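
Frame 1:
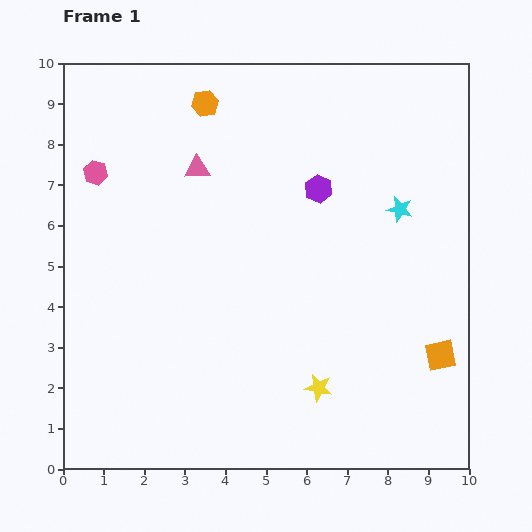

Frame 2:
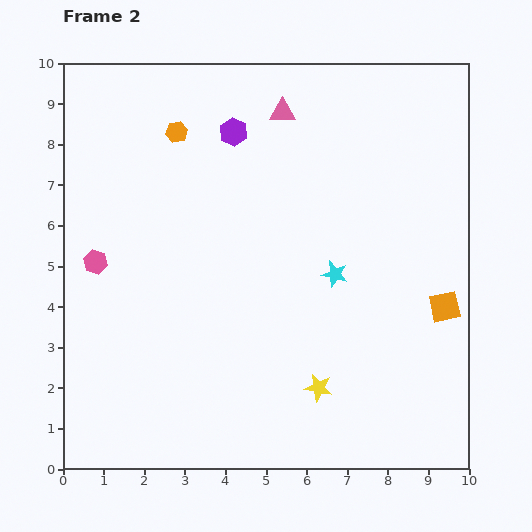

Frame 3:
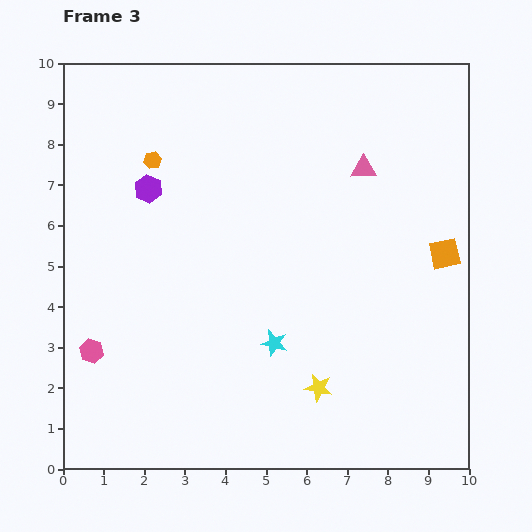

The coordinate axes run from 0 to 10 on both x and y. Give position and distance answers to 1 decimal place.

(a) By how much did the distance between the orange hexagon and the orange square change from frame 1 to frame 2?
-0.6

Distance in frame 1: 8.5. Distance in frame 2: 7.9.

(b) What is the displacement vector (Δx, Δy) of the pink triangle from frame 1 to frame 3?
(4.1, 0.0)

The pink triangle was at (3.3, 7.4) in frame 1 and (7.4, 7.4) in frame 3.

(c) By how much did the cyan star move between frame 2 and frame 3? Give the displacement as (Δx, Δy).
(-1.5, -1.7)

The cyan star was at (6.7, 4.8) in frame 2 and (5.2, 3.1) in frame 3.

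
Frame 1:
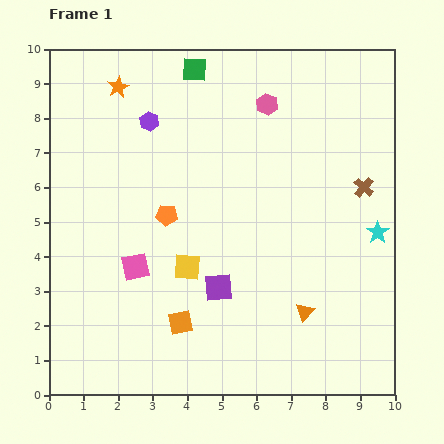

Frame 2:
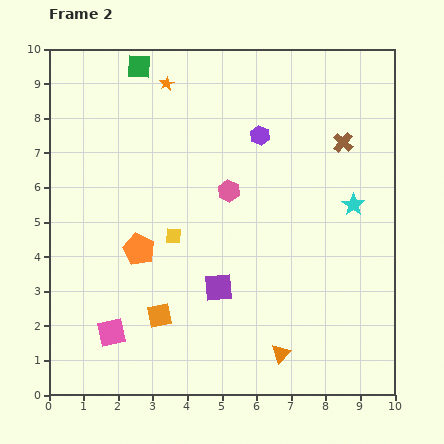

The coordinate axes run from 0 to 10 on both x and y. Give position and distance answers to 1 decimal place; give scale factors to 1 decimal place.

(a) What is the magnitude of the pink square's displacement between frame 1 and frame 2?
2.0

The pink square moved from (2.5, 3.7) to (1.8, 1.8), a distance of √(0.7² + 1.9²) ≈ 2.0.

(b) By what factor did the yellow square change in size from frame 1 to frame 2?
0.6×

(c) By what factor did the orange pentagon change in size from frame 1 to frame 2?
1.4×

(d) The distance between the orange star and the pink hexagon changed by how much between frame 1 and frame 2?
-0.7

Distance in frame 1: 4.3. Distance in frame 2: 3.6.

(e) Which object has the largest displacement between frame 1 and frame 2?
the purple hexagon

(moved 3.2; next 2.7)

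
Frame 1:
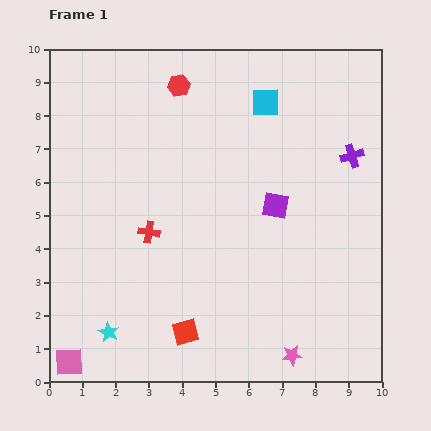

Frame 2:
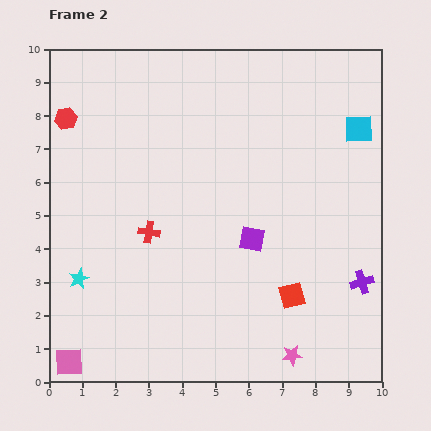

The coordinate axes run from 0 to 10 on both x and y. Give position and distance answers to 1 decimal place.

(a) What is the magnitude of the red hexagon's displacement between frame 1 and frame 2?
3.5

The red hexagon moved from (3.9, 8.9) to (0.5, 7.9), a distance of √(3.4² + 1.0²) ≈ 3.5.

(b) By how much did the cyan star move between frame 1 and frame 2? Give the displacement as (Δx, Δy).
(-0.9, 1.6)

The cyan star was at (1.8, 1.5) in frame 1 and (0.9, 3.1) in frame 2.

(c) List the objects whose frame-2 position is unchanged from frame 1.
the red cross, the pink star, the pink square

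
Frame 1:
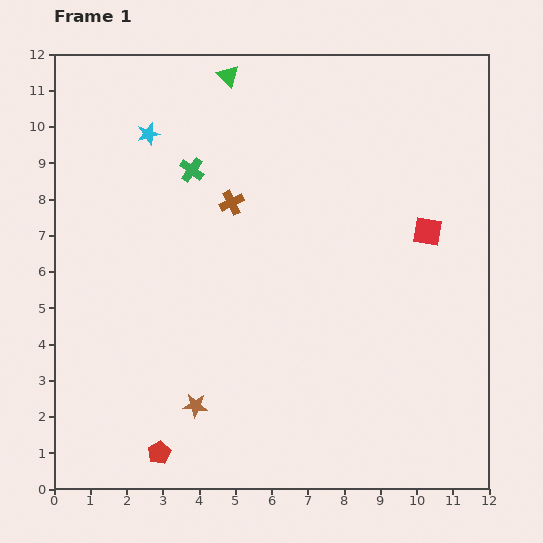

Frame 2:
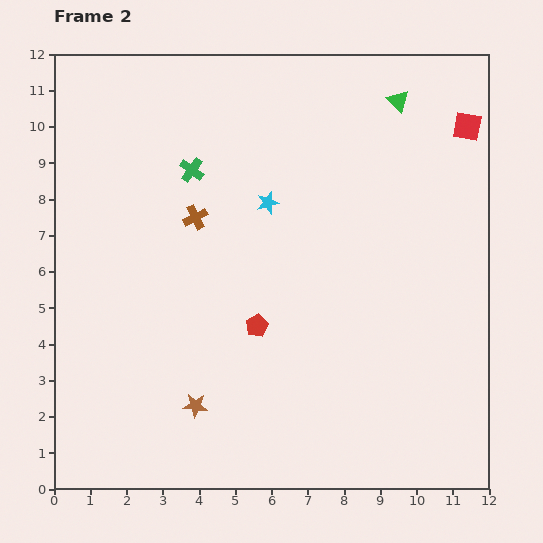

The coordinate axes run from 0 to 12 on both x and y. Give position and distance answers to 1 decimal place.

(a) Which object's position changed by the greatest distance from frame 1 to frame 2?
the green triangle

(moved 4.8; next 4.4)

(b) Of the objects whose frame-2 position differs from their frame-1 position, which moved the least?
the brown cross

(moved 1.1)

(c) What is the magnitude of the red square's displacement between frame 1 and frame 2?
3.1

The red square moved from (10.3, 7.1) to (11.4, 10.0), a distance of √(1.1² + 2.9²) ≈ 3.1.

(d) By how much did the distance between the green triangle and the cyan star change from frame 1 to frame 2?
+1.9

Distance in frame 1: 2.7. Distance in frame 2: 4.6.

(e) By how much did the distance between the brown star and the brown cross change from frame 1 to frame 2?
-0.5

Distance in frame 1: 5.7. Distance in frame 2: 5.2.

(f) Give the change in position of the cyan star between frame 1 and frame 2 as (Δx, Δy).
(3.3, -1.9)

The cyan star was at (2.6, 9.8) in frame 1 and (5.9, 7.9) in frame 2.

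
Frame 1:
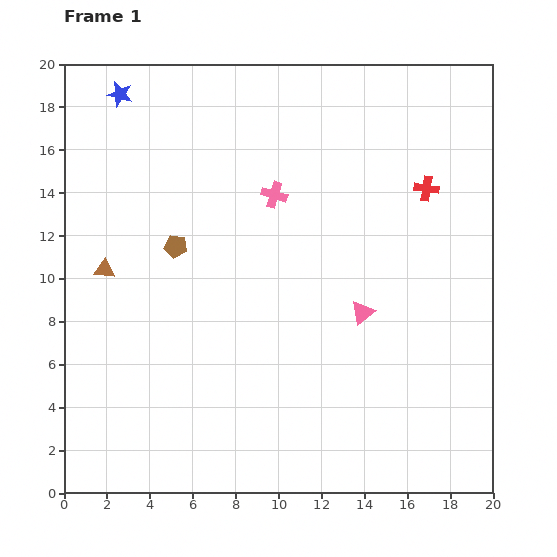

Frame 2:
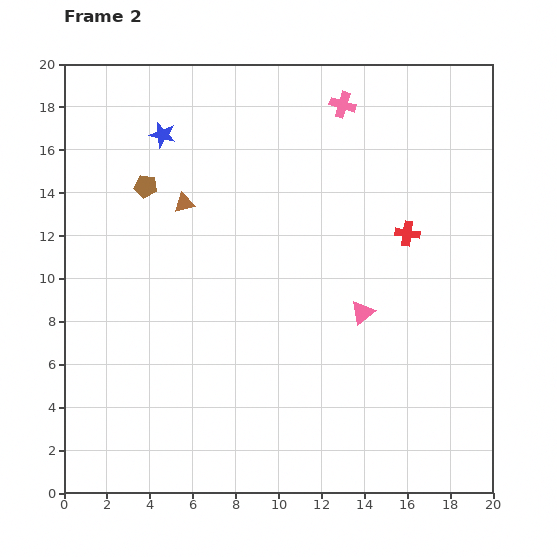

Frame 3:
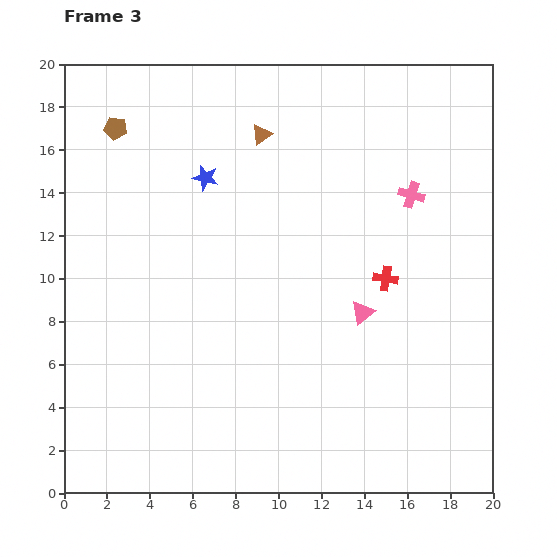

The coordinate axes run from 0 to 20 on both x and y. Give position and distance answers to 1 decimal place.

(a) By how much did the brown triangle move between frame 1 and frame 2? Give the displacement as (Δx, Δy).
(3.7, 3.1)

The brown triangle was at (1.9, 10.4) in frame 1 and (5.6, 13.5) in frame 2.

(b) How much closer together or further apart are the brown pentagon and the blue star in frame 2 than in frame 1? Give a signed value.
-5.1

Distance in frame 1: 7.6. Distance in frame 2: 2.5.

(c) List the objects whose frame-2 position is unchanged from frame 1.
the pink triangle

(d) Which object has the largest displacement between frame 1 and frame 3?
the brown triangle

(moved 9.6; next 6.4)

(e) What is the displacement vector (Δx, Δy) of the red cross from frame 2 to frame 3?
(-1.0, -2.1)

The red cross was at (16.0, 12.1) in frame 2 and (15.0, 10.0) in frame 3.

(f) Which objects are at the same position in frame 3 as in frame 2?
the pink triangle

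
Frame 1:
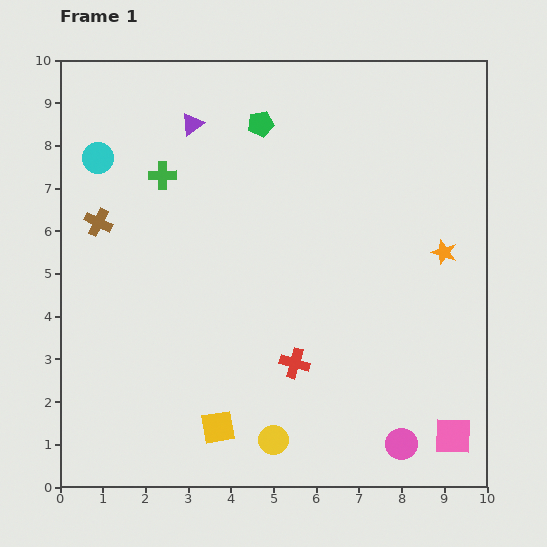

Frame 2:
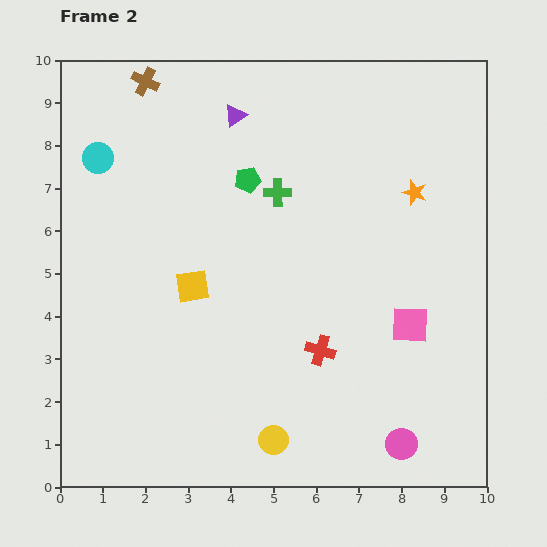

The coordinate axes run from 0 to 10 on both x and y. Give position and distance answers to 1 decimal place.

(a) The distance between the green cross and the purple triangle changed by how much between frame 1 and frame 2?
+0.7

Distance in frame 1: 1.4. Distance in frame 2: 2.1.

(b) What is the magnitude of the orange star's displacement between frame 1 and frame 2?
1.6

The orange star moved from (9.0, 5.5) to (8.3, 6.9), a distance of √(0.7² + 1.4²) ≈ 1.6.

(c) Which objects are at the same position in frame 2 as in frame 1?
the pink circle, the yellow circle, the cyan circle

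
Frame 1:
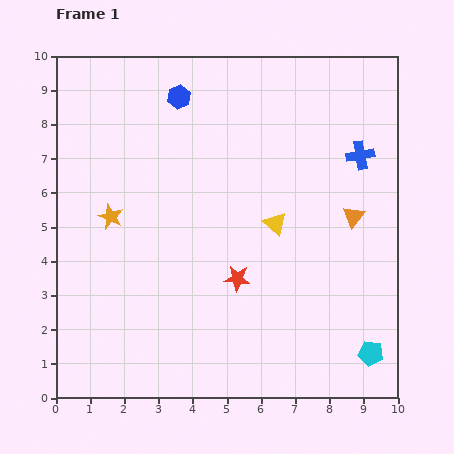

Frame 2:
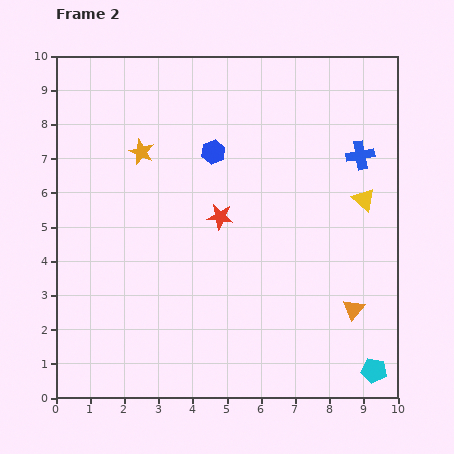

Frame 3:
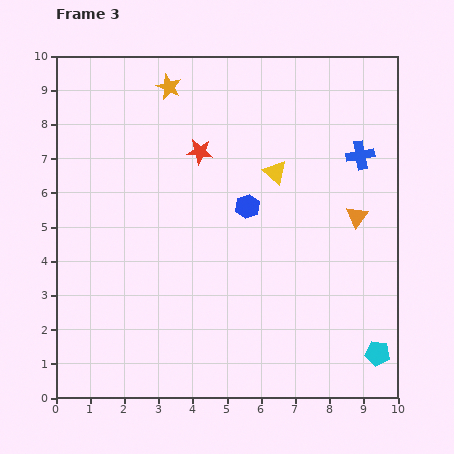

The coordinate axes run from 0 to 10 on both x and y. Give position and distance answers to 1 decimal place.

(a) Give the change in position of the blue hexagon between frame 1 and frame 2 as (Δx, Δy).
(1.0, -1.6)

The blue hexagon was at (3.6, 8.8) in frame 1 and (4.6, 7.2) in frame 2.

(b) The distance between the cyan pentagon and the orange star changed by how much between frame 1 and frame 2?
+0.7

Distance in frame 1: 8.6. Distance in frame 2: 9.3.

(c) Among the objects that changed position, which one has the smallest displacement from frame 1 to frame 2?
the cyan pentagon

(moved 0.5)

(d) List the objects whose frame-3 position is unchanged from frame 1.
the blue cross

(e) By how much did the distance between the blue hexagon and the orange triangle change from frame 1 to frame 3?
-3.0

Distance in frame 1: 6.2. Distance in frame 3: 3.2.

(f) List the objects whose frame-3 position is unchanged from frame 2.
the blue cross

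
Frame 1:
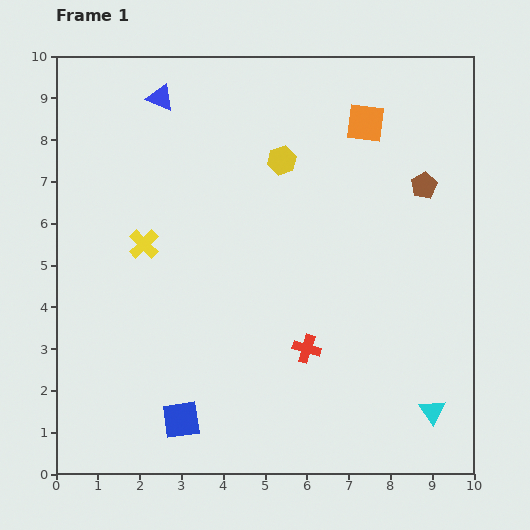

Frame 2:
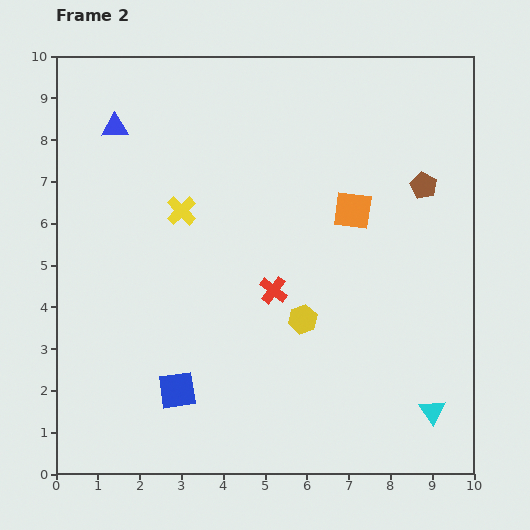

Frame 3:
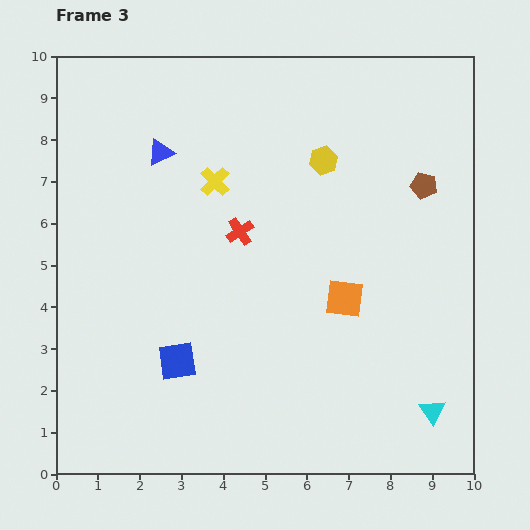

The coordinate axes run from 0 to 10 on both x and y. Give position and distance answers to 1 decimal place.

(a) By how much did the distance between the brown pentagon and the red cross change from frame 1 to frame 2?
-0.4

Distance in frame 1: 4.8. Distance in frame 2: 4.4.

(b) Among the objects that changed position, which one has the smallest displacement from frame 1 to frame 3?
the yellow hexagon

(moved 1.0)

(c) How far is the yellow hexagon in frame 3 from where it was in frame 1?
1.0

The yellow hexagon moved from (5.4, 7.5) to (6.4, 7.5), a distance of √(1.0² + 0.0²) ≈ 1.0.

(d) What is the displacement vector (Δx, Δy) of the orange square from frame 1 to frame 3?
(-0.5, -4.2)

The orange square was at (7.4, 8.4) in frame 1 and (6.9, 4.2) in frame 3.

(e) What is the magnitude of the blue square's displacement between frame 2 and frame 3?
0.7

The blue square moved from (2.9, 2.0) to (2.9, 2.7), a distance of √(0.0² + 0.7²) ≈ 0.7.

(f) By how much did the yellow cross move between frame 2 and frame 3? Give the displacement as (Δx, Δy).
(0.8, 0.7)

The yellow cross was at (3.0, 6.3) in frame 2 and (3.8, 7.0) in frame 3.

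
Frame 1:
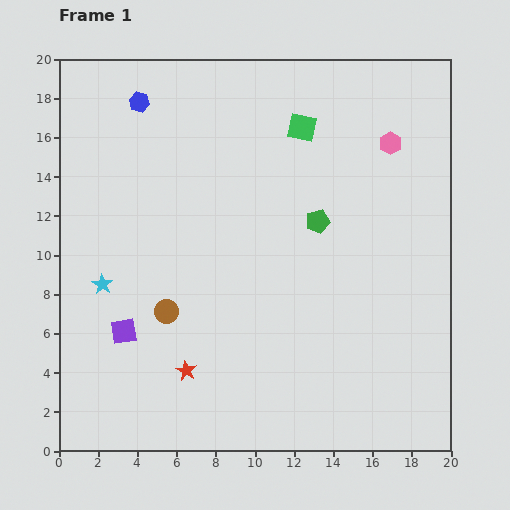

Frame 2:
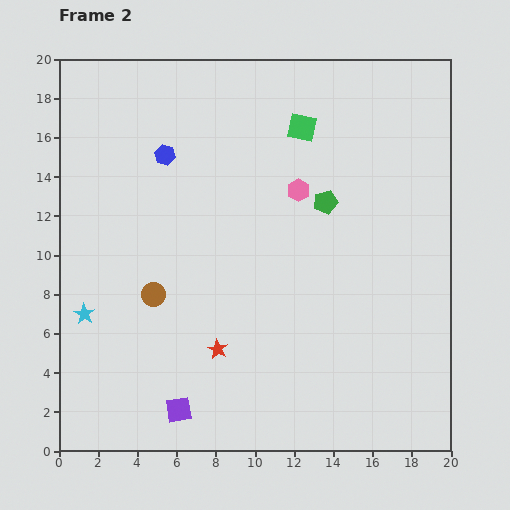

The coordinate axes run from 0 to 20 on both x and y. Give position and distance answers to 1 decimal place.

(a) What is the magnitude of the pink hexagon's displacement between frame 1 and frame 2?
5.3

The pink hexagon moved from (16.9, 15.7) to (12.2, 13.3), a distance of √(4.7² + 2.4²) ≈ 5.3.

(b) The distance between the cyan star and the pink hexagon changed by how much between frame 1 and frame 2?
-3.8

Distance in frame 1: 16.4. Distance in frame 2: 12.6.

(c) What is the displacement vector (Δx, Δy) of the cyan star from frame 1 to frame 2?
(-0.9, -1.5)

The cyan star was at (2.2, 8.5) in frame 1 and (1.3, 7.0) in frame 2.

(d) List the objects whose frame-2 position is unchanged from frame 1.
the green square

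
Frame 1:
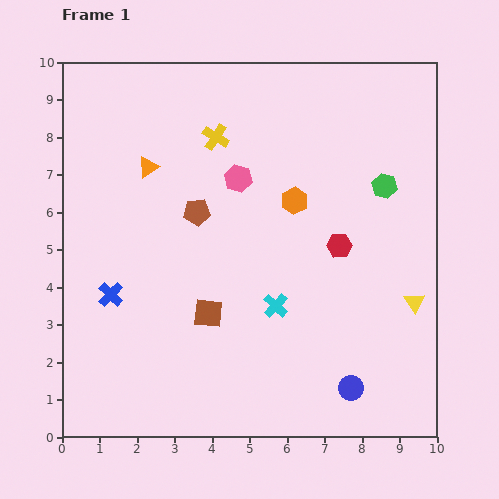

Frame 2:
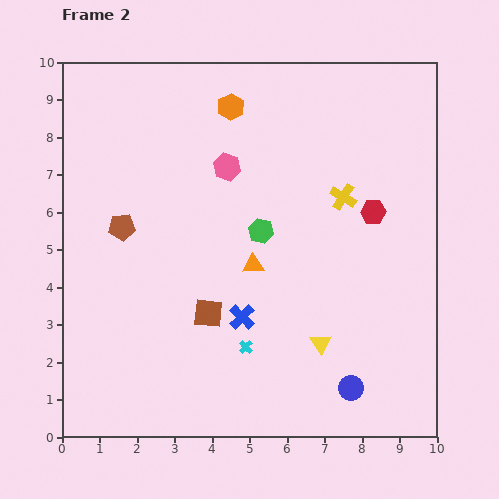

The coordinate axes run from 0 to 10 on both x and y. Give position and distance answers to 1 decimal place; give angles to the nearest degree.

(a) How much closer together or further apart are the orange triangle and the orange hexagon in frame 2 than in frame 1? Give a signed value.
+0.2

Distance in frame 1: 4.0. Distance in frame 2: 4.2.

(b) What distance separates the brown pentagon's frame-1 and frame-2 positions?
2.0

The brown pentagon moved from (3.6, 6.0) to (1.6, 5.6), a distance of √(2.0² + 0.4²) ≈ 2.0.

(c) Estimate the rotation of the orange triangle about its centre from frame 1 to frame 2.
31° clockwise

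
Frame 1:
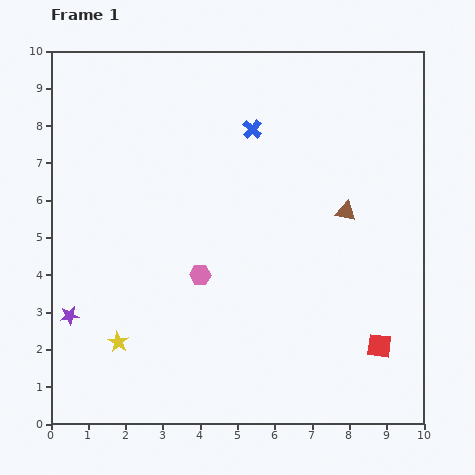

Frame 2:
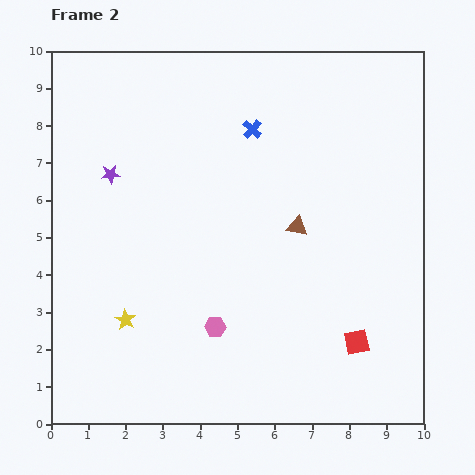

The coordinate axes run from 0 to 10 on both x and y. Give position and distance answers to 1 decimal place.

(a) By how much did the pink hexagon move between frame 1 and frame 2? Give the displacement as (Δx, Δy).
(0.4, -1.4)

The pink hexagon was at (4.0, 4.0) in frame 1 and (4.4, 2.6) in frame 2.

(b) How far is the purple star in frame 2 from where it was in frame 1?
4.0

The purple star moved from (0.5, 2.9) to (1.6, 6.7), a distance of √(1.1² + 3.8²) ≈ 4.0.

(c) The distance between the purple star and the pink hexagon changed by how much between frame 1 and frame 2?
+1.3

Distance in frame 1: 3.7. Distance in frame 2: 5.0.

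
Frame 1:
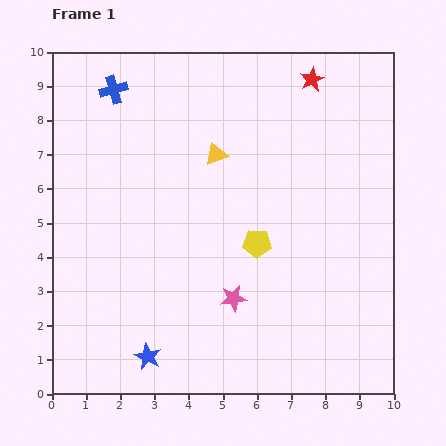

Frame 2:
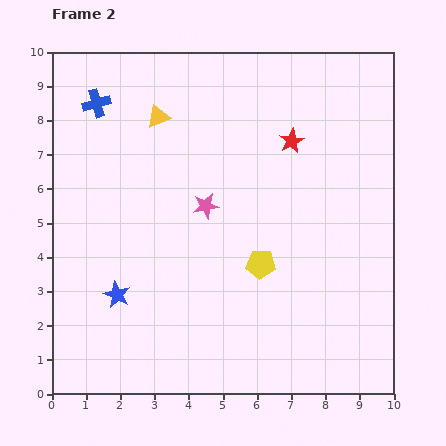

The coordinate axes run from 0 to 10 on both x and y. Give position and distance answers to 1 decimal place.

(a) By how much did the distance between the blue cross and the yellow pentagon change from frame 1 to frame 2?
+0.5

Distance in frame 1: 6.2. Distance in frame 2: 6.7.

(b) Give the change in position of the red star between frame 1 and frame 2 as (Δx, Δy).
(-0.6, -1.8)

The red star was at (7.6, 9.2) in frame 1 and (7.0, 7.4) in frame 2.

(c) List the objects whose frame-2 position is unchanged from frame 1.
none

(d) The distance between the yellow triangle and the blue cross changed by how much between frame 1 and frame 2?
-1.8

Distance in frame 1: 3.6. Distance in frame 2: 1.8.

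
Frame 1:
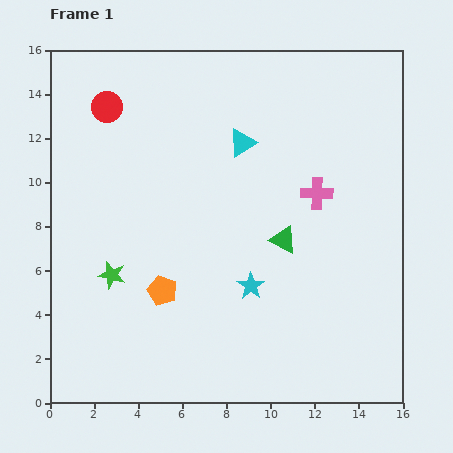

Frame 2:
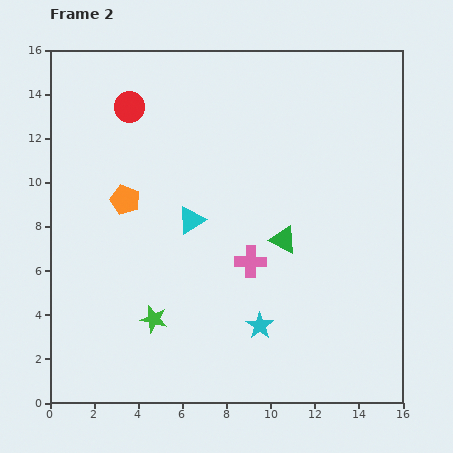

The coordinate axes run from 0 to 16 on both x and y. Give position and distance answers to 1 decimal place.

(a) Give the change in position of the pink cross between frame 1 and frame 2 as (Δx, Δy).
(-3.0, -3.1)

The pink cross was at (12.1, 9.5) in frame 1 and (9.1, 6.4) in frame 2.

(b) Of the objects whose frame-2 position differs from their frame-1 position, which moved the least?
the red circle

(moved 1.0)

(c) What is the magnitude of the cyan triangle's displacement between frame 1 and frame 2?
4.2

The cyan triangle moved from (8.7, 11.8) to (6.4, 8.3), a distance of √(2.3² + 3.5²) ≈ 4.2.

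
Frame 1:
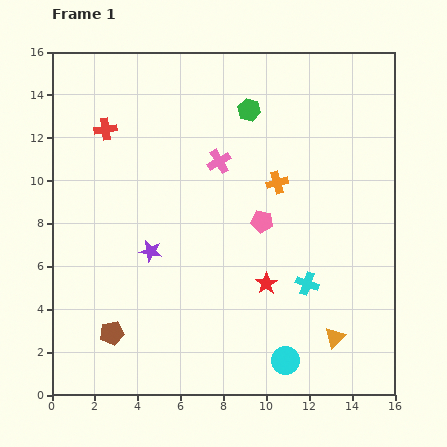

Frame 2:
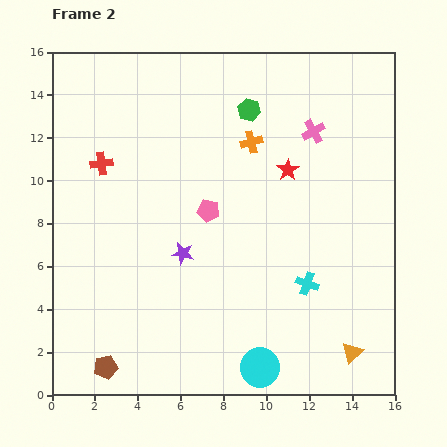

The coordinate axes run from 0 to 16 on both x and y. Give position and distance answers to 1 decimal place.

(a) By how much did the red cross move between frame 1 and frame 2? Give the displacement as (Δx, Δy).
(-0.2, -1.6)

The red cross was at (2.5, 12.4) in frame 1 and (2.3, 10.8) in frame 2.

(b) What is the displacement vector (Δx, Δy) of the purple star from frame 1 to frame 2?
(1.5, -0.1)

The purple star was at (4.6, 6.7) in frame 1 and (6.1, 6.6) in frame 2.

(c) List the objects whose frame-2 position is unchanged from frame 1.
the green hexagon, the cyan cross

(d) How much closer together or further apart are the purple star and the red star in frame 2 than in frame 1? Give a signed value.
+0.7

Distance in frame 1: 5.6. Distance in frame 2: 6.3.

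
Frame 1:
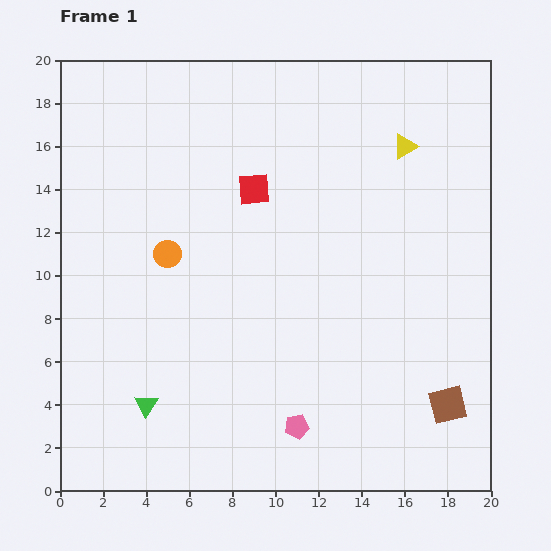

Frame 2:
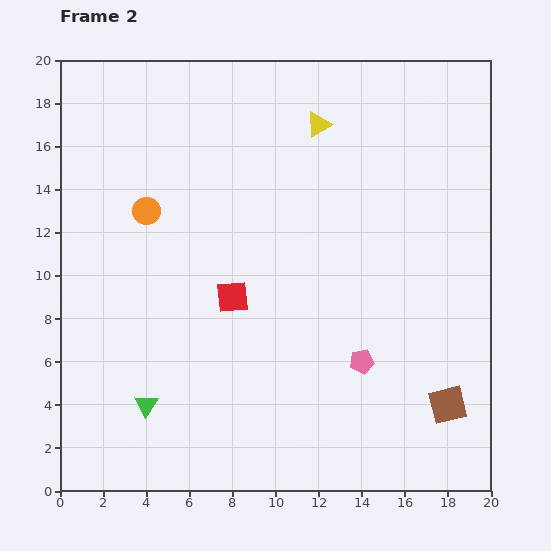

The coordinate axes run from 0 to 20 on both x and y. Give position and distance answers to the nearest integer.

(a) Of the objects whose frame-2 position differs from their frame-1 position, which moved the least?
the orange circle

(moved 2)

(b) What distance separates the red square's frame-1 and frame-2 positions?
5

The red square moved from (9, 14) to (8, 9), a distance of √(1² + 5²) ≈ 5.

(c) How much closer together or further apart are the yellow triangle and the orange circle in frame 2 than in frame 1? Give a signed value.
-3

Distance in frame 1: 12. Distance in frame 2: 9.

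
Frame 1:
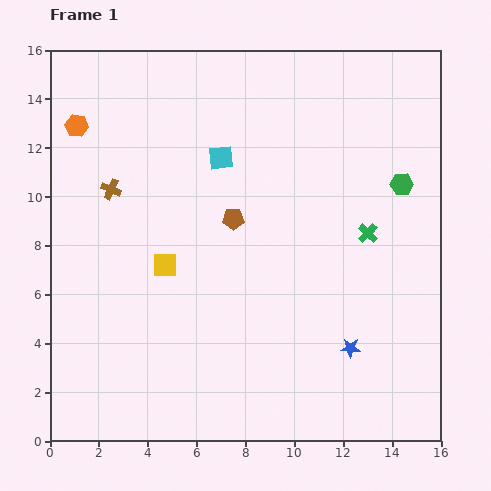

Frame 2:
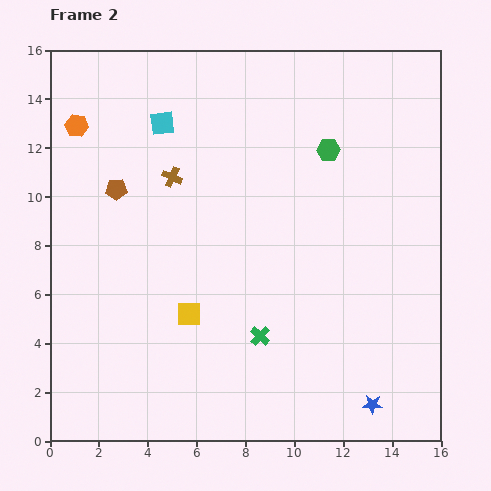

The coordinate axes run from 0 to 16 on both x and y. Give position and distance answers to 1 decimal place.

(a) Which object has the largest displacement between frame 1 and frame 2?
the green cross

(moved 6.1; next 4.9)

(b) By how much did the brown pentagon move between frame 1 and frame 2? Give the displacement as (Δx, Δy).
(-4.8, 1.2)

The brown pentagon was at (7.5, 9.1) in frame 1 and (2.7, 10.3) in frame 2.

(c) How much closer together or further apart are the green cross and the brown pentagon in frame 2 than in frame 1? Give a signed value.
+2.9

Distance in frame 1: 5.5. Distance in frame 2: 8.4.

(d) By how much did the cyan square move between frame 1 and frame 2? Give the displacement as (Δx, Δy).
(-2.4, 1.4)

The cyan square was at (7.0, 11.6) in frame 1 and (4.6, 13.0) in frame 2.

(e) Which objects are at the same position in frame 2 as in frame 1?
the orange hexagon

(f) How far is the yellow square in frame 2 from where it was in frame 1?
2.2

The yellow square moved from (4.7, 7.2) to (5.7, 5.2), a distance of √(1.0² + 2.0²) ≈ 2.2.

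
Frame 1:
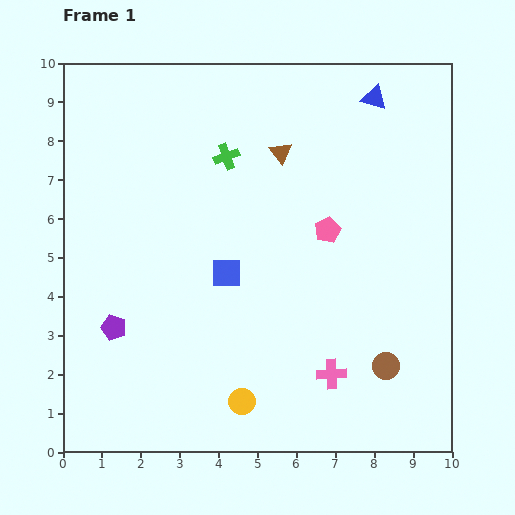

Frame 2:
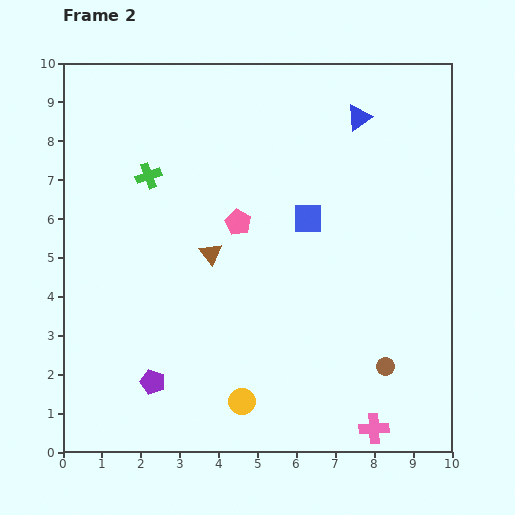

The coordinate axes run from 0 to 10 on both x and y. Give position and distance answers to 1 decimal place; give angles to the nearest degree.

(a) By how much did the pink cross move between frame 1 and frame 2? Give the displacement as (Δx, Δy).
(1.1, -1.4)

The pink cross was at (6.9, 2.0) in frame 1 and (8.0, 0.6) in frame 2.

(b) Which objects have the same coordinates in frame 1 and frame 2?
the brown circle, the yellow circle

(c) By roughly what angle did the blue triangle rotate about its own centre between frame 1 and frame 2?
50° counter-clockwise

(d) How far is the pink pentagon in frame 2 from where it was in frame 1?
2.3

The pink pentagon moved from (6.8, 5.7) to (4.5, 5.9), a distance of √(2.3² + 0.2²) ≈ 2.3.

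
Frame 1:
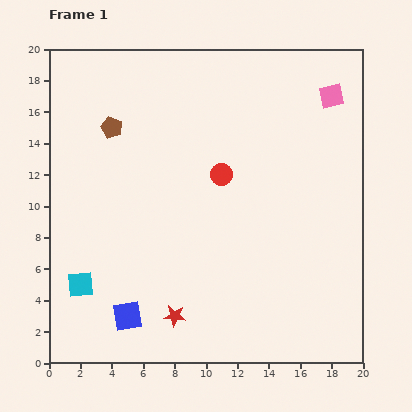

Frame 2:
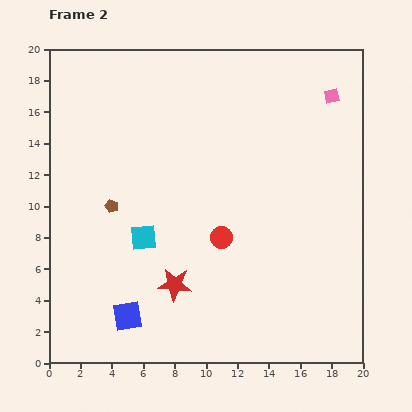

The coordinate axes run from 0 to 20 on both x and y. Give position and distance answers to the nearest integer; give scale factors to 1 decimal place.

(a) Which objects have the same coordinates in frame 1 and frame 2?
the pink square, the blue square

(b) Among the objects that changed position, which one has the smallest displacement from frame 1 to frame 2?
the red star

(moved 2)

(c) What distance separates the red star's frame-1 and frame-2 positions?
2

The red star moved from (8, 3) to (8, 5), a distance of √(0² + 2²) ≈ 2.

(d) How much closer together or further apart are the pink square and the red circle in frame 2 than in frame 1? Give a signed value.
+2

Distance in frame 1: 9. Distance in frame 2: 11.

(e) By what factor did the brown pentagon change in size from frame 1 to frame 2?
0.6×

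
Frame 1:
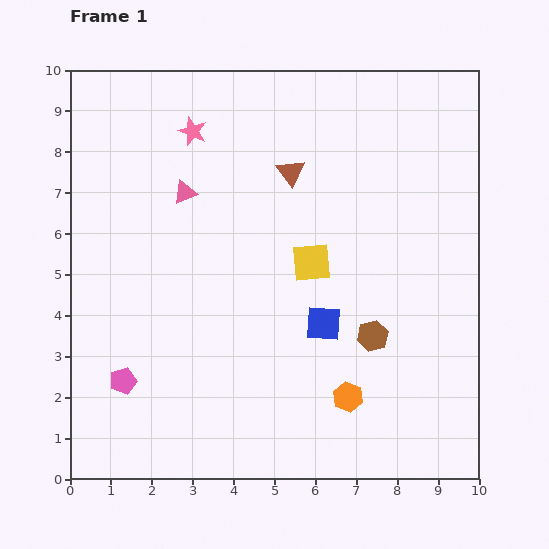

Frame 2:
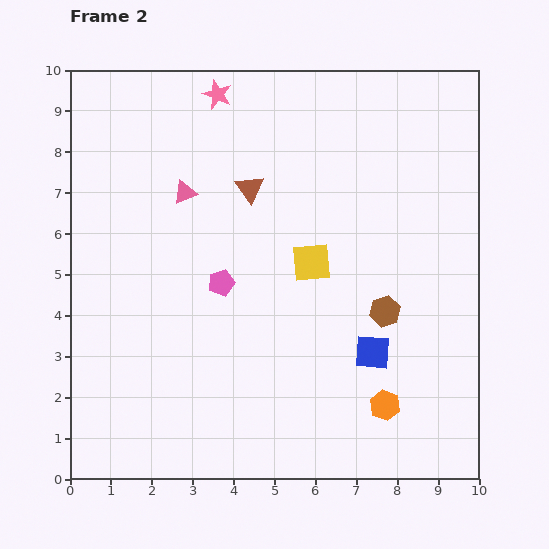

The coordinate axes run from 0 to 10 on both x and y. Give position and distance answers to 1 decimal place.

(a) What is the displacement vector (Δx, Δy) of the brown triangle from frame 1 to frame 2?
(-1.0, -0.4)

The brown triangle was at (5.4, 7.5) in frame 1 and (4.4, 7.1) in frame 2.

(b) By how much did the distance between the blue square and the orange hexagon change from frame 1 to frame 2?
-0.6

Distance in frame 1: 1.9. Distance in frame 2: 1.3.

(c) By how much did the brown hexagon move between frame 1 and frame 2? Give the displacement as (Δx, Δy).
(0.3, 0.6)

The brown hexagon was at (7.4, 3.5) in frame 1 and (7.7, 4.1) in frame 2.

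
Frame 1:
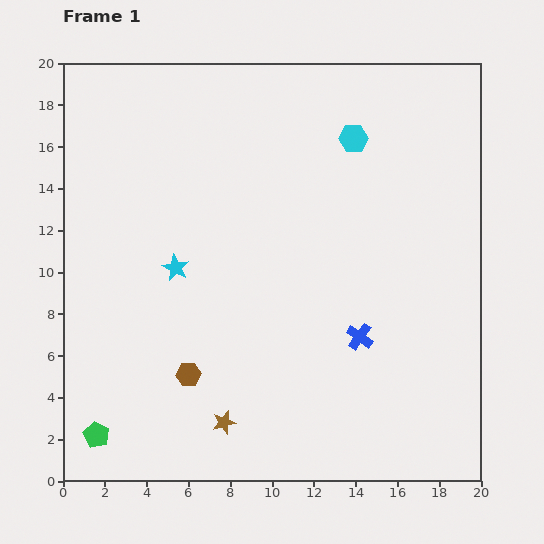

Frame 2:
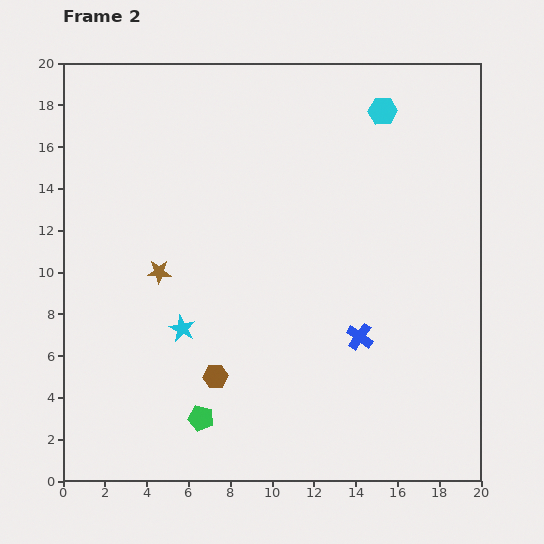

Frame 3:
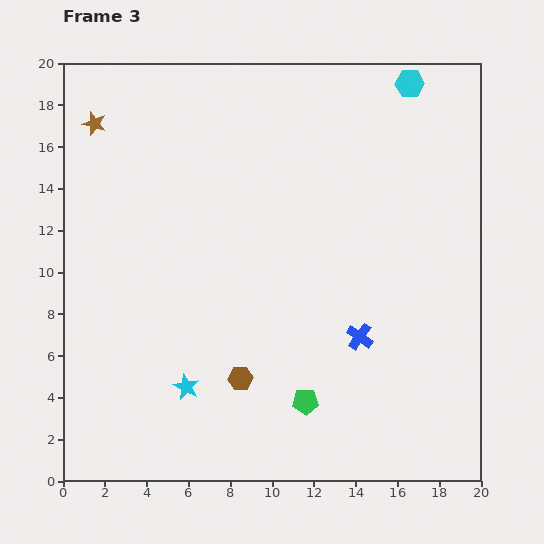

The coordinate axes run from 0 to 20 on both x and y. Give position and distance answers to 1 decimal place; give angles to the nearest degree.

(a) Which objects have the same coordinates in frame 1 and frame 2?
the blue cross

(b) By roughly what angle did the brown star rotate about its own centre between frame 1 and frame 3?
30° clockwise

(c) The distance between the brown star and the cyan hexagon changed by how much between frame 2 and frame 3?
+2.0

Distance in frame 2: 13.2. Distance in frame 3: 15.2.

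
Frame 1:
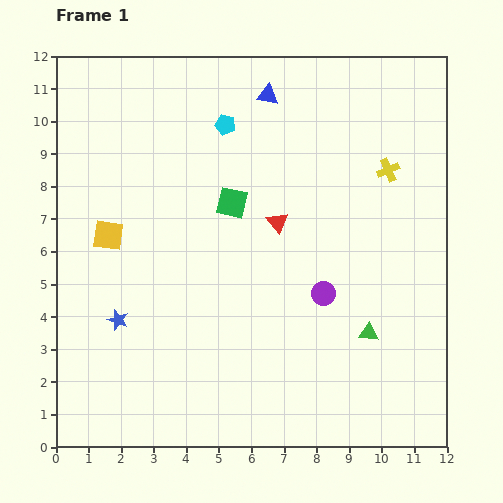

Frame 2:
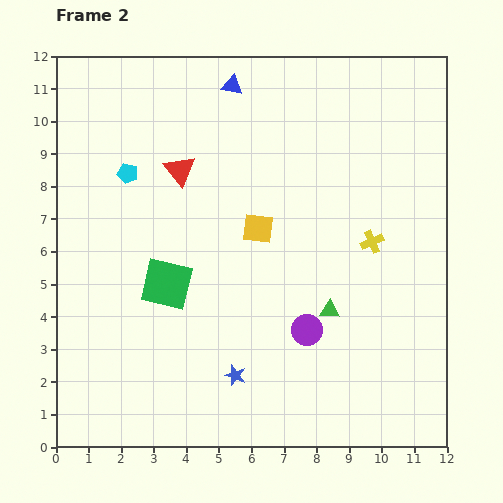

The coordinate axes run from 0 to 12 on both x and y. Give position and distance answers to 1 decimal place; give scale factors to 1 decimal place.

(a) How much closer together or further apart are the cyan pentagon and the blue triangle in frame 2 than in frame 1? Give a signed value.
+2.6

Distance in frame 1: 1.6. Distance in frame 2: 4.2.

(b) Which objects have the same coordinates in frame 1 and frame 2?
none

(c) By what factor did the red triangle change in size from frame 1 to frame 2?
1.5×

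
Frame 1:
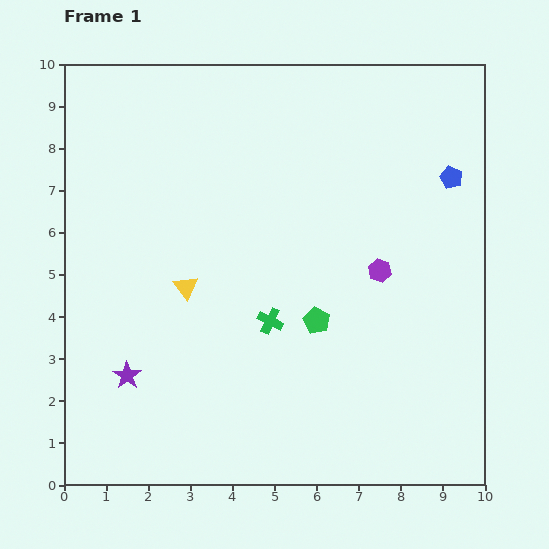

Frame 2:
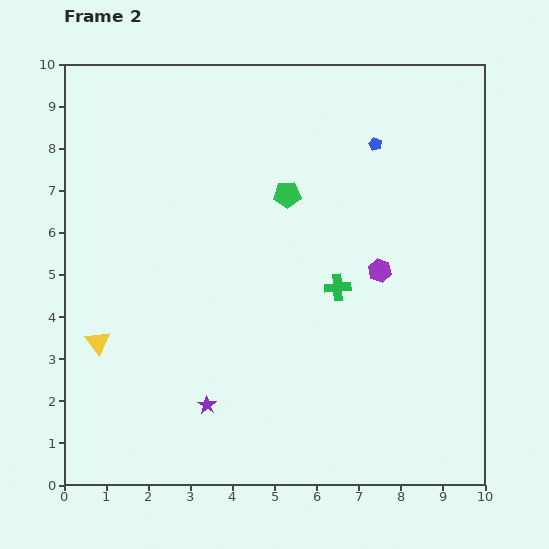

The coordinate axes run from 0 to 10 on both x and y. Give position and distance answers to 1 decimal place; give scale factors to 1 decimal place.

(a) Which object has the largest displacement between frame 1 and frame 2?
the green pentagon

(moved 3.1; next 2.5)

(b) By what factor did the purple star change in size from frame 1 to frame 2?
0.7×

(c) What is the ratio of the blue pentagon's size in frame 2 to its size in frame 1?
0.6×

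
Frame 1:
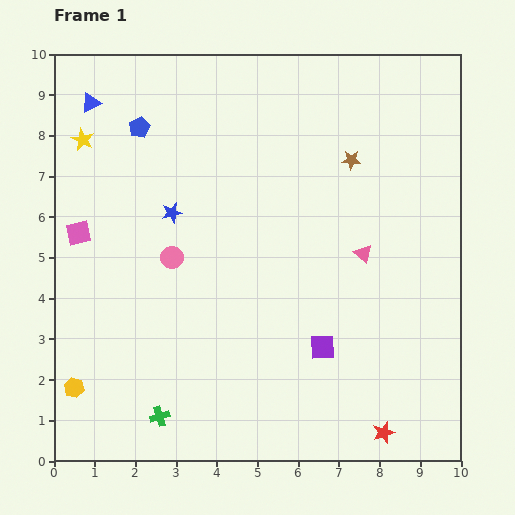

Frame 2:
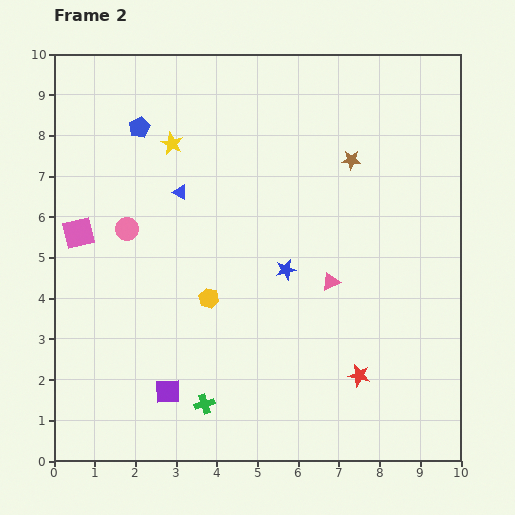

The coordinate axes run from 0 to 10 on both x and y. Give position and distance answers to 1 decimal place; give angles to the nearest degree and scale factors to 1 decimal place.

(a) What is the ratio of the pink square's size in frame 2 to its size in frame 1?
1.3×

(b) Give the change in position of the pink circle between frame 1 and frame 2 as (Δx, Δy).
(-1.1, 0.7)

The pink circle was at (2.9, 5.0) in frame 1 and (1.8, 5.7) in frame 2.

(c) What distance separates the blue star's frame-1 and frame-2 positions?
3.1

The blue star moved from (2.9, 6.1) to (5.7, 4.7), a distance of √(2.8² + 1.4²) ≈ 3.1.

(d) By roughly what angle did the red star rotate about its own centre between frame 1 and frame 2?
31° clockwise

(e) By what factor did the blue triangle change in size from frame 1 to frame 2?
0.7×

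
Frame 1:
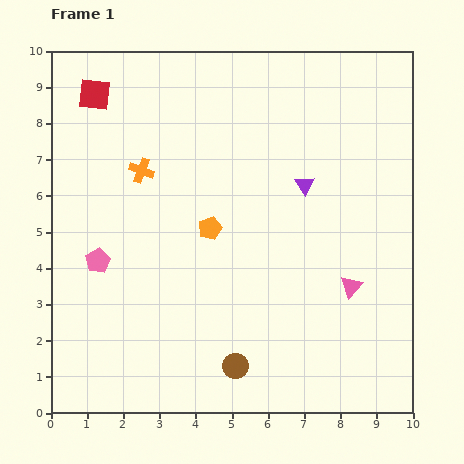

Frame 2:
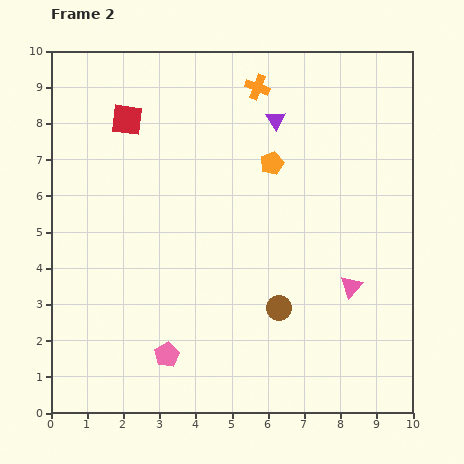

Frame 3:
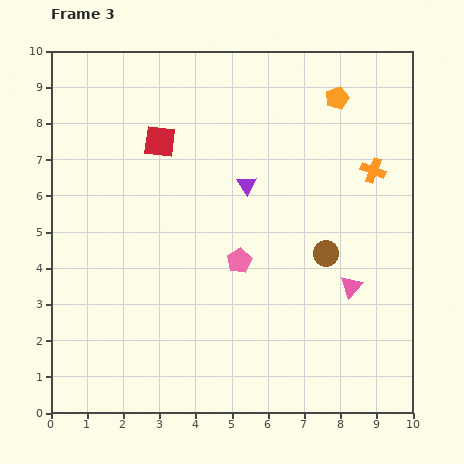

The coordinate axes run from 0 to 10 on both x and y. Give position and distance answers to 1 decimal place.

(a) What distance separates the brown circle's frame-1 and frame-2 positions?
2.0

The brown circle moved from (5.1, 1.3) to (6.3, 2.9), a distance of √(1.2² + 1.6²) ≈ 2.0.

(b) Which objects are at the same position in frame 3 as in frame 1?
the pink triangle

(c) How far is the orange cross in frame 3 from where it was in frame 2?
3.9

The orange cross moved from (5.7, 9.0) to (8.9, 6.7), a distance of √(3.2² + 2.3²) ≈ 3.9.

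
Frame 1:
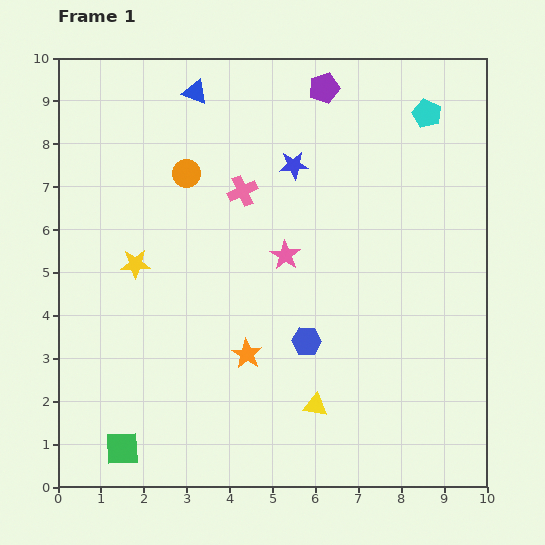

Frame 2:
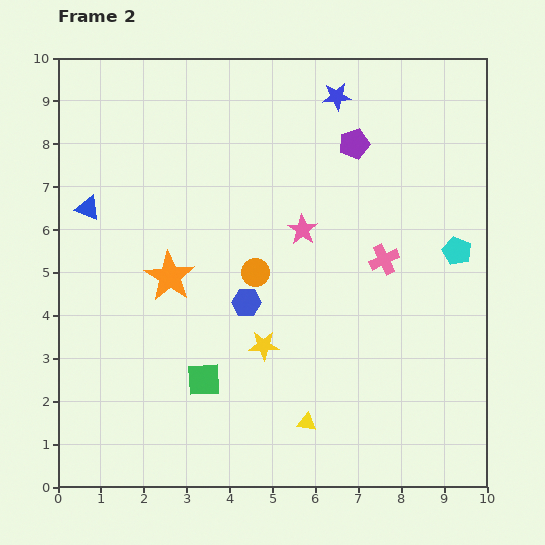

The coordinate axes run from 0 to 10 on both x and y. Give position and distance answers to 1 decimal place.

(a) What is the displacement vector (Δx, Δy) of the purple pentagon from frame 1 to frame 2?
(0.7, -1.3)

The purple pentagon was at (6.2, 9.3) in frame 1 and (6.9, 8.0) in frame 2.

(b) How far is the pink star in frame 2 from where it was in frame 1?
0.7

The pink star moved from (5.3, 5.4) to (5.7, 6.0), a distance of √(0.4² + 0.6²) ≈ 0.7.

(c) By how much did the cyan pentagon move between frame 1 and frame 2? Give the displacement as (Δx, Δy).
(0.7, -3.2)

The cyan pentagon was at (8.6, 8.7) in frame 1 and (9.3, 5.5) in frame 2.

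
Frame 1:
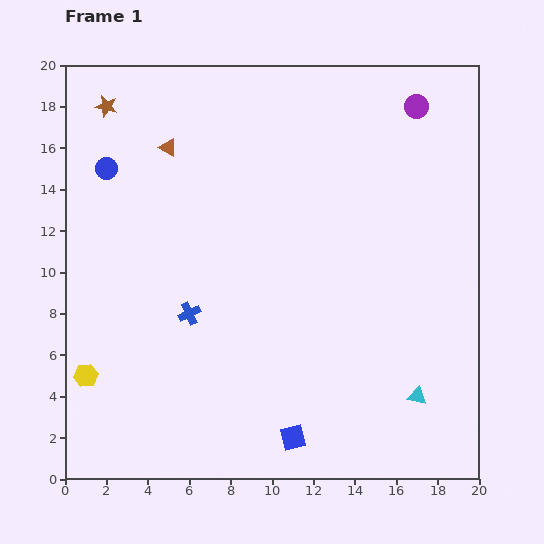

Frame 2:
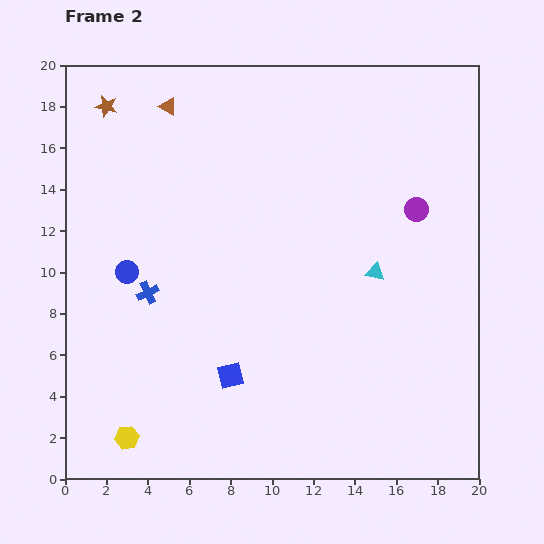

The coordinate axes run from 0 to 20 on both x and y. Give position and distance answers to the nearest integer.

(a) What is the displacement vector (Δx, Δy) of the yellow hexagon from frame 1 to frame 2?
(2, -3)

The yellow hexagon was at (1, 5) in frame 1 and (3, 2) in frame 2.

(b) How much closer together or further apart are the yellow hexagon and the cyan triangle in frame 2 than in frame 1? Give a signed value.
-2

Distance in frame 1: 16. Distance in frame 2: 14.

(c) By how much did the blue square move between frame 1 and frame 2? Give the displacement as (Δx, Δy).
(-3, 3)

The blue square was at (11, 2) in frame 1 and (8, 5) in frame 2.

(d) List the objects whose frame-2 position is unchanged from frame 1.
the brown star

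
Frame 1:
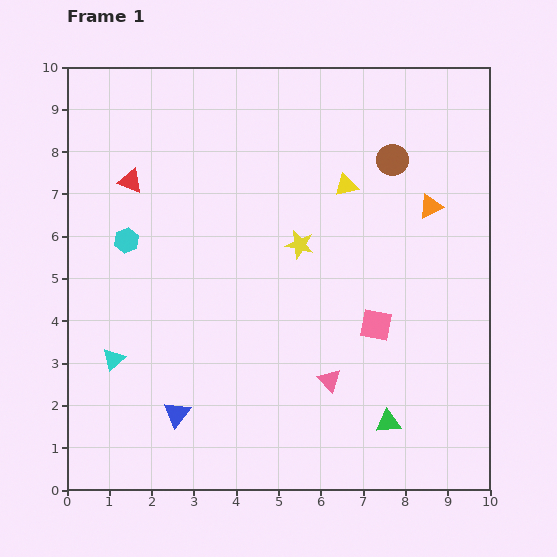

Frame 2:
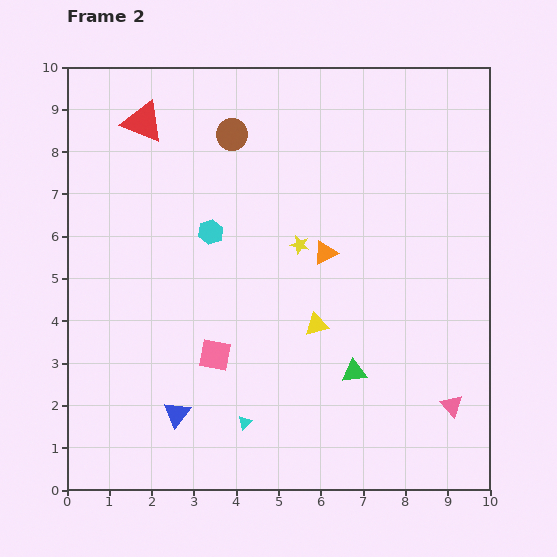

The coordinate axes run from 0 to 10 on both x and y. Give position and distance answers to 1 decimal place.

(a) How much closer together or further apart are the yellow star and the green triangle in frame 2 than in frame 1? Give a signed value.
-1.4

Distance in frame 1: 4.7. Distance in frame 2: 3.3.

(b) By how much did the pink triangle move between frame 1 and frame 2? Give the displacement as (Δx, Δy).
(2.9, -0.6)

The pink triangle was at (6.2, 2.6) in frame 1 and (9.1, 2.0) in frame 2.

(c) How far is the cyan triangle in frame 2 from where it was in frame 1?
3.4

The cyan triangle moved from (1.1, 3.1) to (4.2, 1.6), a distance of √(3.1² + 1.5²) ≈ 3.4.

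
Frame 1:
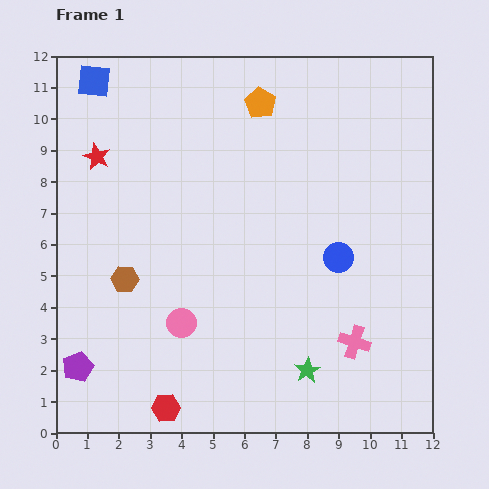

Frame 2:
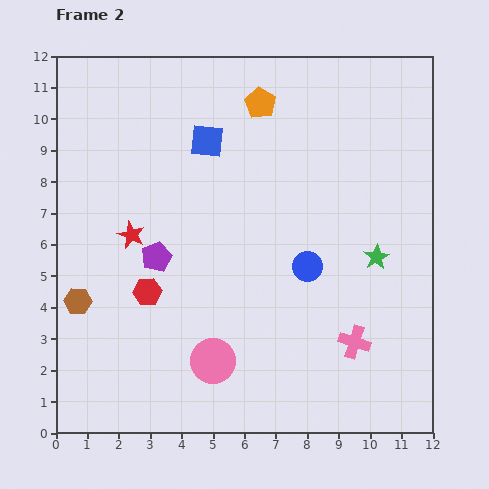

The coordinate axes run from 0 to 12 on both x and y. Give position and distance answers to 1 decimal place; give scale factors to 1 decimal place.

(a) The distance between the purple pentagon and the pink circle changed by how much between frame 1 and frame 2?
+0.2

Distance in frame 1: 3.6. Distance in frame 2: 3.8.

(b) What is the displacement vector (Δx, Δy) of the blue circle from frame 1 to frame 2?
(-1.0, -0.3)

The blue circle was at (9.0, 5.6) in frame 1 and (8.0, 5.3) in frame 2.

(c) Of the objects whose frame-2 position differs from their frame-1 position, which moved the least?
the blue circle

(moved 1.0)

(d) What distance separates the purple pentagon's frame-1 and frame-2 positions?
4.3

The purple pentagon moved from (0.7, 2.1) to (3.2, 5.6), a distance of √(2.5² + 3.5²) ≈ 4.3.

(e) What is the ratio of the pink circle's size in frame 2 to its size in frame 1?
1.5×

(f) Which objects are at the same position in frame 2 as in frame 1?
the pink cross, the orange pentagon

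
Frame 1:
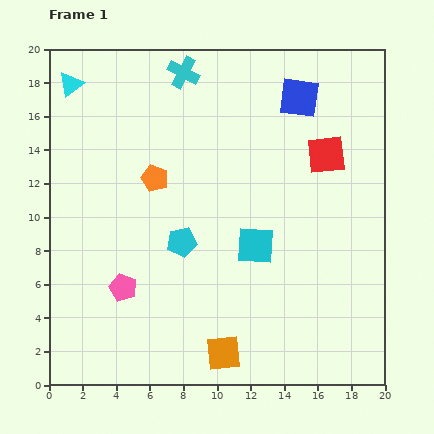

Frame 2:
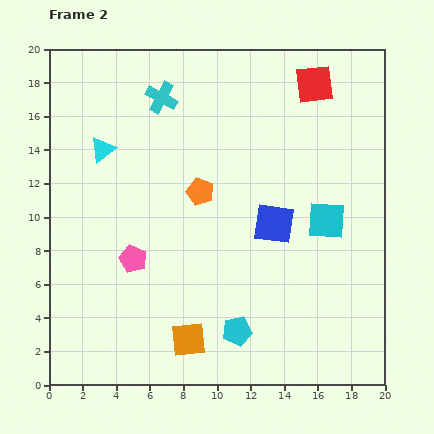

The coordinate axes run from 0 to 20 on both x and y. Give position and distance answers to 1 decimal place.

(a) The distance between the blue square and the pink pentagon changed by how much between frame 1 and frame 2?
-6.7

Distance in frame 1: 15.4. Distance in frame 2: 8.7.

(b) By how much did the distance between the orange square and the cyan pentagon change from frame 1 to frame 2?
-4.2

Distance in frame 1: 7.1. Distance in frame 2: 2.9.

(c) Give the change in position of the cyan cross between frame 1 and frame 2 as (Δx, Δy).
(-1.3, -1.5)

The cyan cross was at (8.0, 18.6) in frame 1 and (6.7, 17.1) in frame 2.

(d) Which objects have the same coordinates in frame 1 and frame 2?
none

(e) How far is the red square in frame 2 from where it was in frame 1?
4.3

The red square moved from (16.5, 13.7) to (15.8, 17.9), a distance of √(0.7² + 4.2²) ≈ 4.3.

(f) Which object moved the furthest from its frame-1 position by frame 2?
the blue square

(moved 7.6; next 6.2)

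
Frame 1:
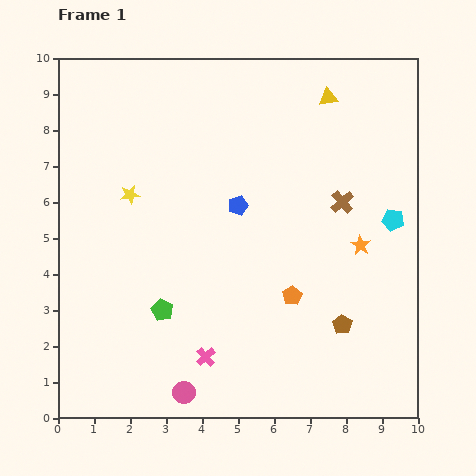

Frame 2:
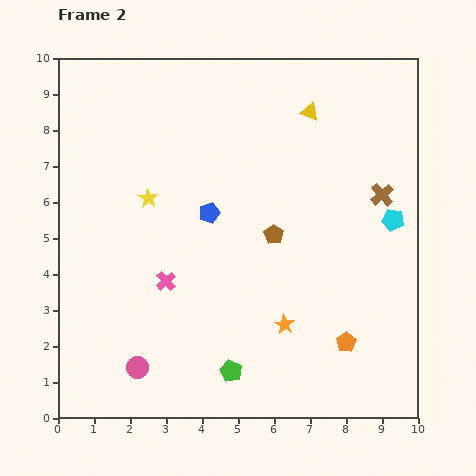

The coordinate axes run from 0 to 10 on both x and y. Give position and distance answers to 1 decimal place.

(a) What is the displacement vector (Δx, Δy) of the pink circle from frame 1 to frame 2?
(-1.3, 0.7)

The pink circle was at (3.5, 0.7) in frame 1 and (2.2, 1.4) in frame 2.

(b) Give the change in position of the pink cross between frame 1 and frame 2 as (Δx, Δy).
(-1.1, 2.1)

The pink cross was at (4.1, 1.7) in frame 1 and (3.0, 3.8) in frame 2.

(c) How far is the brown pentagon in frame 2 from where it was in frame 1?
3.1

The brown pentagon moved from (7.9, 2.6) to (6.0, 5.1), a distance of √(1.9² + 2.5²) ≈ 3.1.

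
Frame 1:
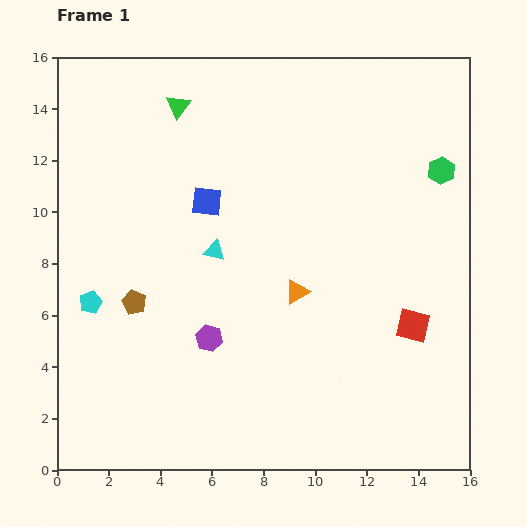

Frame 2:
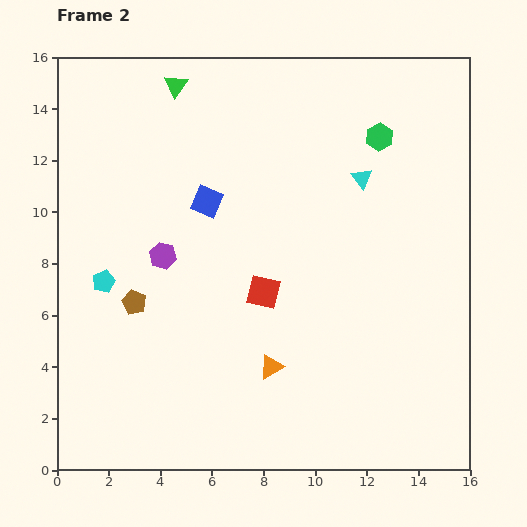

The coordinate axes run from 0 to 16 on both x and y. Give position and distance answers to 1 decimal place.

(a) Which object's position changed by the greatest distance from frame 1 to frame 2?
the cyan triangle

(moved 6.4; next 5.9)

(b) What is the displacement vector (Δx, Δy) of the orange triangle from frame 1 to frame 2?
(-1.0, -2.9)

The orange triangle was at (9.3, 6.9) in frame 1 and (8.3, 4.0) in frame 2.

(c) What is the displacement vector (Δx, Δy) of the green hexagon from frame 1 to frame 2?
(-2.4, 1.3)

The green hexagon was at (14.9, 11.6) in frame 1 and (12.5, 12.9) in frame 2.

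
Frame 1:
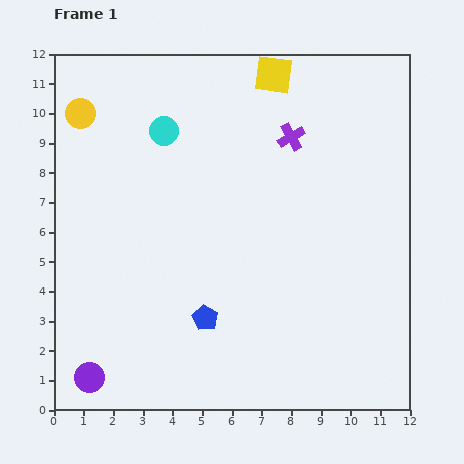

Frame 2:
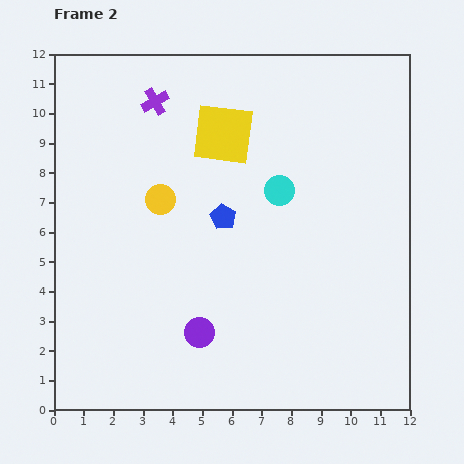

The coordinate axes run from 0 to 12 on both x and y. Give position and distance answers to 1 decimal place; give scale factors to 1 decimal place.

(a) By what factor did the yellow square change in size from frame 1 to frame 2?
1.6×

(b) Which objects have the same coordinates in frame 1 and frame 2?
none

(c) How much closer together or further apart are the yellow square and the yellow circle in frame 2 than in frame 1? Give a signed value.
-3.6

Distance in frame 1: 6.6. Distance in frame 2: 3.0.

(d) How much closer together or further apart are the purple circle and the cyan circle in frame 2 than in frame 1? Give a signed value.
-3.2

Distance in frame 1: 8.7. Distance in frame 2: 5.5.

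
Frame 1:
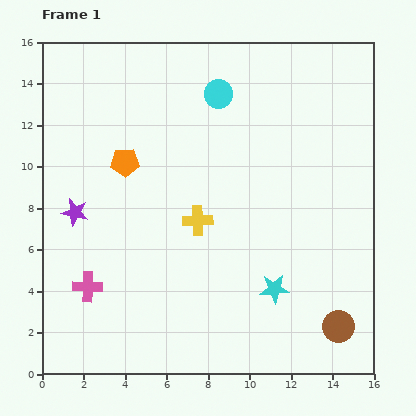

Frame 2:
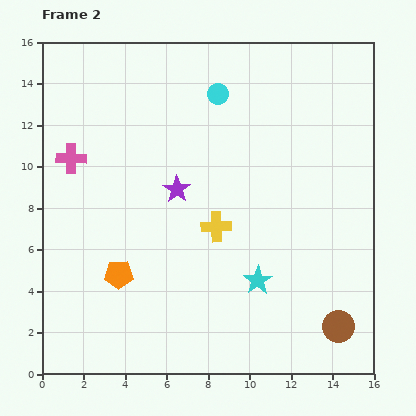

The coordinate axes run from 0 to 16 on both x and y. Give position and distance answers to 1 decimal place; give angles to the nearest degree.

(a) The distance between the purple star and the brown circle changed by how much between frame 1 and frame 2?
-3.6

Distance in frame 1: 13.8. Distance in frame 2: 10.2.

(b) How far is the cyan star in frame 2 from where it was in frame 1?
0.9

The cyan star moved from (11.2, 4.1) to (10.4, 4.5), a distance of √(0.8² + 0.4²) ≈ 0.9.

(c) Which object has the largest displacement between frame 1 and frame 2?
the pink cross

(moved 6.3; next 5.4)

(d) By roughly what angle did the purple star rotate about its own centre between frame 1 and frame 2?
21° clockwise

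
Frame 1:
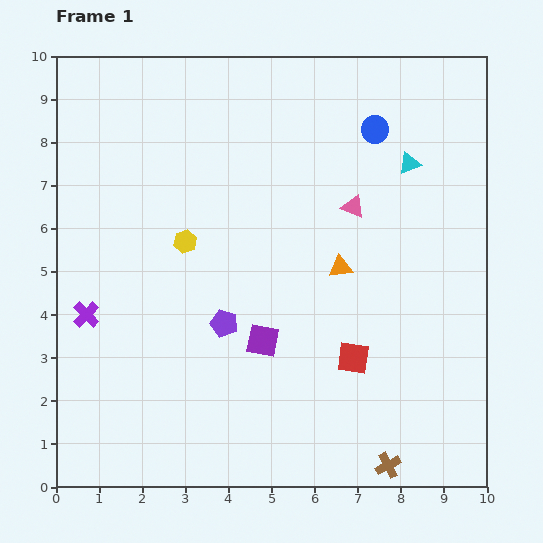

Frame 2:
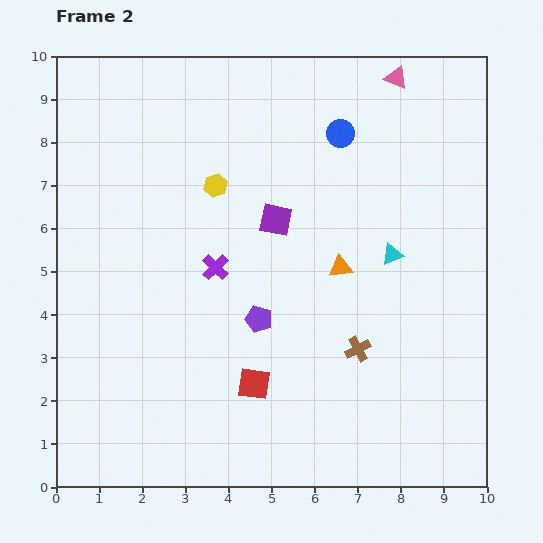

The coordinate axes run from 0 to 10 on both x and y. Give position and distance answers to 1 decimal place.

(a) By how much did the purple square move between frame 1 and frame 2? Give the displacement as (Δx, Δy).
(0.3, 2.8)

The purple square was at (4.8, 3.4) in frame 1 and (5.1, 6.2) in frame 2.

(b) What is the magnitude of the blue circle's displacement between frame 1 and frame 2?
0.8

The blue circle moved from (7.4, 8.3) to (6.6, 8.2), a distance of √(0.8² + 0.1²) ≈ 0.8.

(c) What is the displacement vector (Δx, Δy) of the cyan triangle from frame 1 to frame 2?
(-0.4, -2.1)

The cyan triangle was at (8.2, 7.5) in frame 1 and (7.8, 5.4) in frame 2.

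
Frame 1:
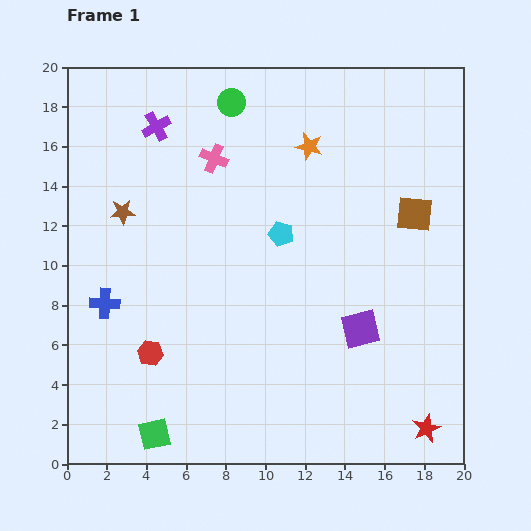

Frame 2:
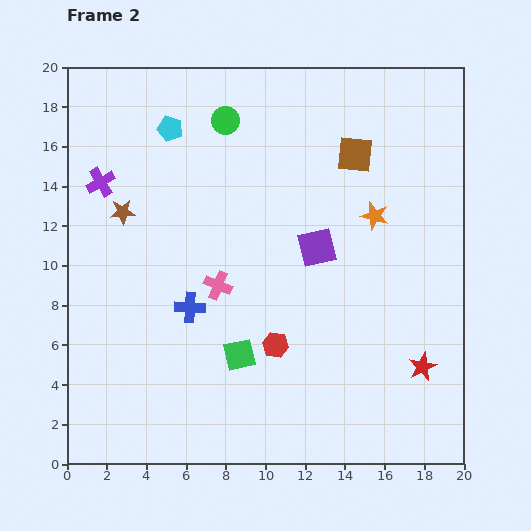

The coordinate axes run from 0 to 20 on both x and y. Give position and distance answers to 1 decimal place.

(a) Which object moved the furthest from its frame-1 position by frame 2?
the cyan pentagon

(moved 7.7; next 6.4)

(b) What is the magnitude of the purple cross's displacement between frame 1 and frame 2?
4.0

The purple cross moved from (4.5, 17.0) to (1.7, 14.2), a distance of √(2.8² + 2.8²) ≈ 4.0.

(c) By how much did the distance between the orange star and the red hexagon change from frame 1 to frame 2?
-4.9

Distance in frame 1: 13.1. Distance in frame 2: 8.2.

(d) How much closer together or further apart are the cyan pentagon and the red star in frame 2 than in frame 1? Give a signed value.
+5.3

Distance in frame 1: 12.2. Distance in frame 2: 17.5.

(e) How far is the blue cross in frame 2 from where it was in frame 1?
4.3

The blue cross moved from (1.9, 8.1) to (6.2, 7.9), a distance of √(4.3² + 0.2²) ≈ 4.3.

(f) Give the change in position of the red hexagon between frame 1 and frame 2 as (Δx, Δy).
(6.3, 0.4)

The red hexagon was at (4.2, 5.6) in frame 1 and (10.5, 6.0) in frame 2.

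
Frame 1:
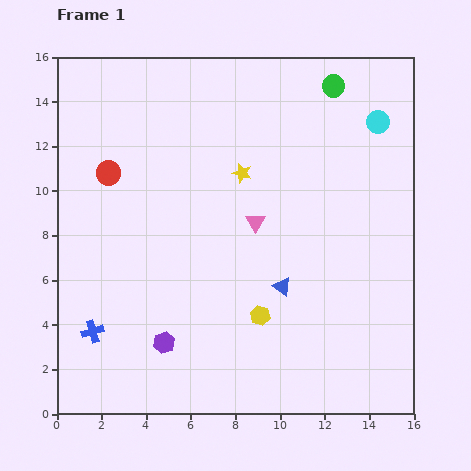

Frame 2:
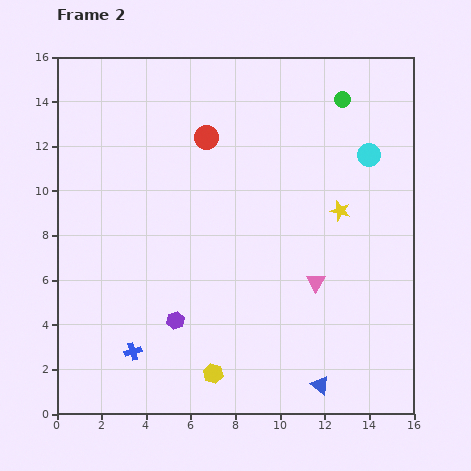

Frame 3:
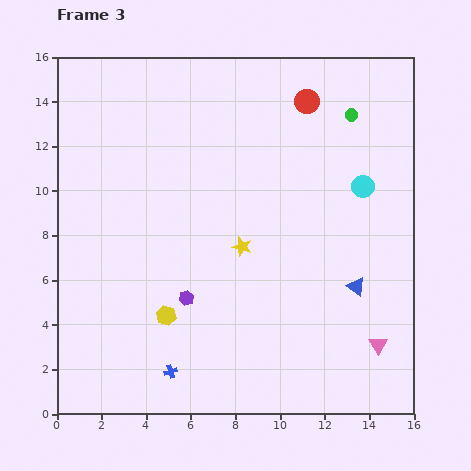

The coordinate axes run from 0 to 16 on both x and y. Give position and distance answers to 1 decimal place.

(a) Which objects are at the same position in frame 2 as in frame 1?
none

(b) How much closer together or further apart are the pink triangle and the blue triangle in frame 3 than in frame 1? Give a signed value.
-0.3

Distance in frame 1: 3.1. Distance in frame 3: 2.8.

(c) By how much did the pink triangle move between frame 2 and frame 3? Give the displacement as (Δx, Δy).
(2.8, -2.8)

The pink triangle was at (11.6, 5.9) in frame 2 and (14.4, 3.1) in frame 3.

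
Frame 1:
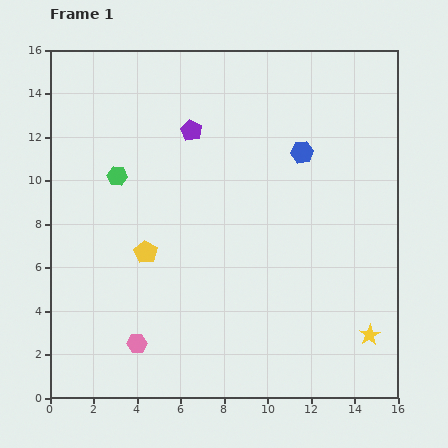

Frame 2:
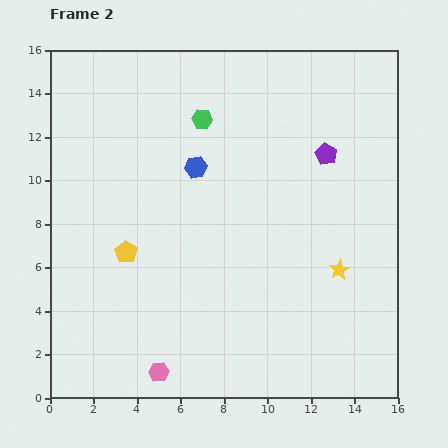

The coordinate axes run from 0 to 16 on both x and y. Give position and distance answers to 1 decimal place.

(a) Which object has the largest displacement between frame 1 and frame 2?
the purple pentagon

(moved 6.3; next 4.9)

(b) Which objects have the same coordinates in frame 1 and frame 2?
none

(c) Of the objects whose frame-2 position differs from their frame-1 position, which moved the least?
the yellow pentagon

(moved 0.9)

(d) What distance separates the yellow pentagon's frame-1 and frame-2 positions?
0.9

The yellow pentagon moved from (4.4, 6.7) to (3.5, 6.7), a distance of √(0.9² + 0.0²) ≈ 0.9.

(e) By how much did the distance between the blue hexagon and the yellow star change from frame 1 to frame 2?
-0.9

Distance in frame 1: 9.0. Distance in frame 2: 8.1.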